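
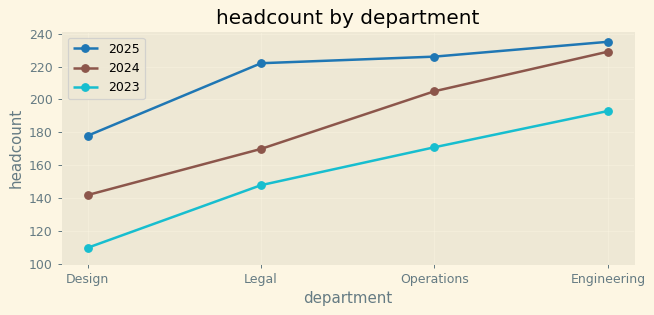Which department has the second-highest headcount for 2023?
Operations

Top 3 for 2023: Engineering ≈ 200, Operations ≈ 180, Legal ≈ 140.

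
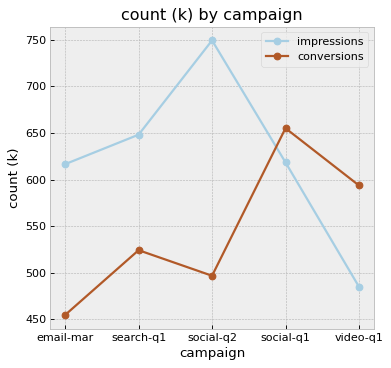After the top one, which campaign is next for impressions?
search-q1

Top 3 for impressions: social-q2 ≈ 750, search-q1 ≈ 650, social-q1 ≈ 625.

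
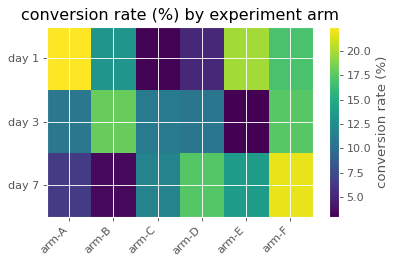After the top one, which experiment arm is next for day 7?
arm-D

Top 3 for day 7: arm-F ≈ 22, arm-D ≈ 18, arm-E ≈ 14.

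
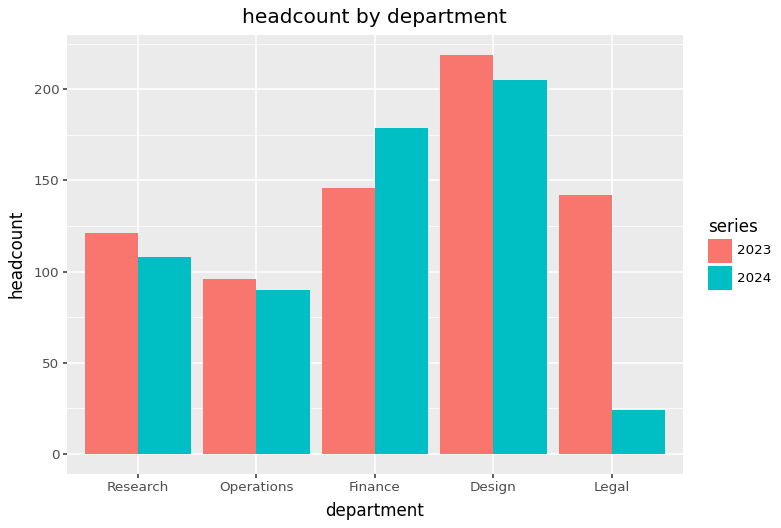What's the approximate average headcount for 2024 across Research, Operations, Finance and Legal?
(100 + 80 + 180 + 20) / 4 ≈ 95.

≈ 95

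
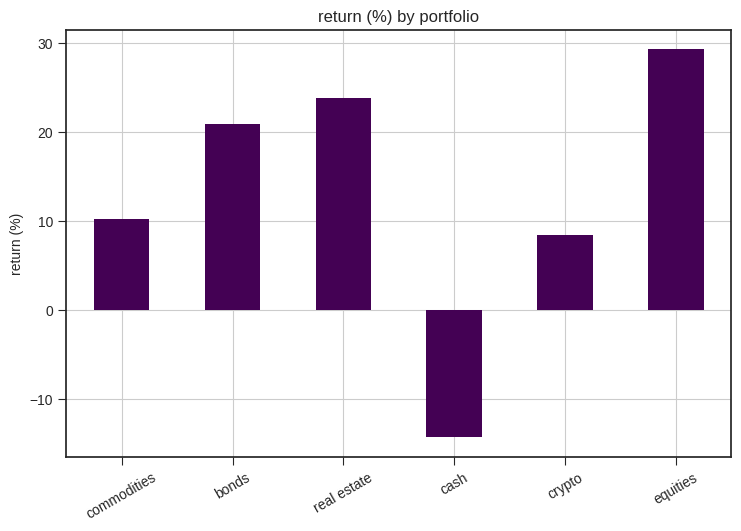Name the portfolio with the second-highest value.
Top 3: equities ≈ 30, real estate ≈ 25, bonds ≈ 20.

real estate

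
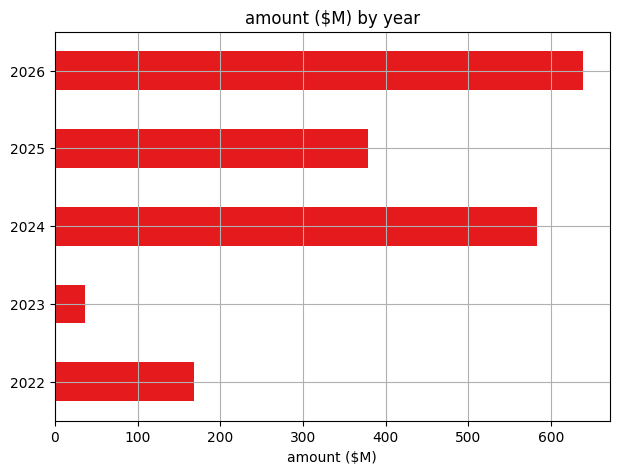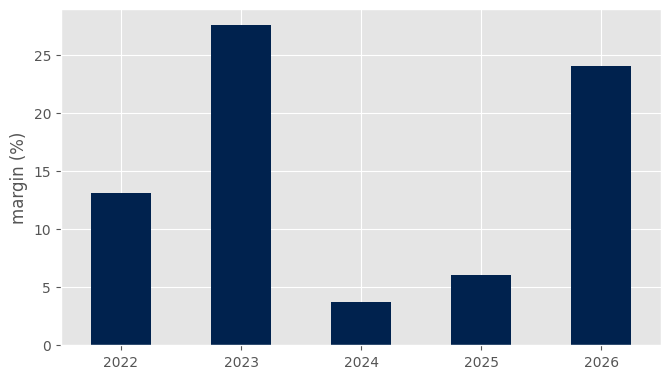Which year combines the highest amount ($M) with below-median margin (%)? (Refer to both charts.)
Chart 2 median margin (%) ≈ 15; below-median years: 2024, 2025. Among those, 2024 has the highest amount ($M) (≈ 600).

2024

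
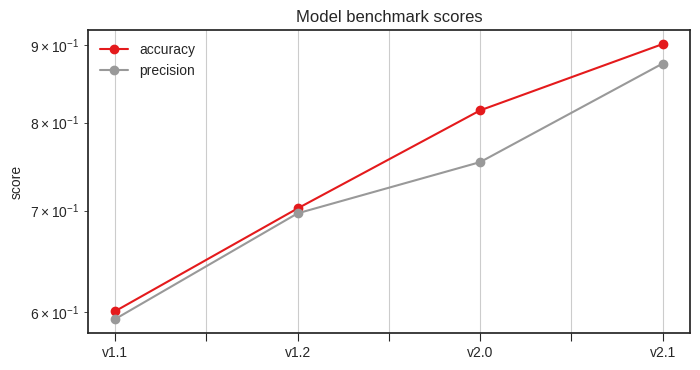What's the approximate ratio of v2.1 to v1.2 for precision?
v2.1 ≈ 0.90, v1.2 ≈ 0.70; 0.90/0.70 ≈ 1.29.

≈ 1.29×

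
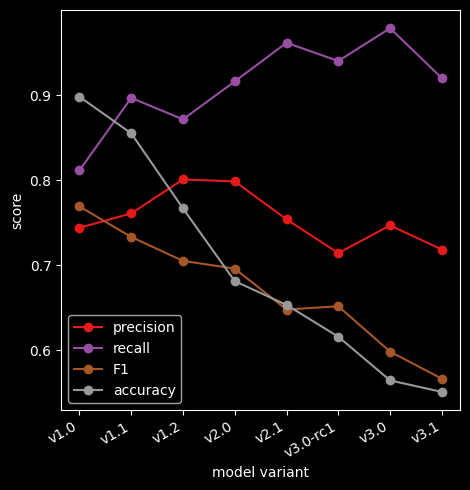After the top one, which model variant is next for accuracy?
v1.1

Top 3 for accuracy: v1.0 ≈ 0.90, v1.1 ≈ 0.85, v1.2 ≈ 0.75.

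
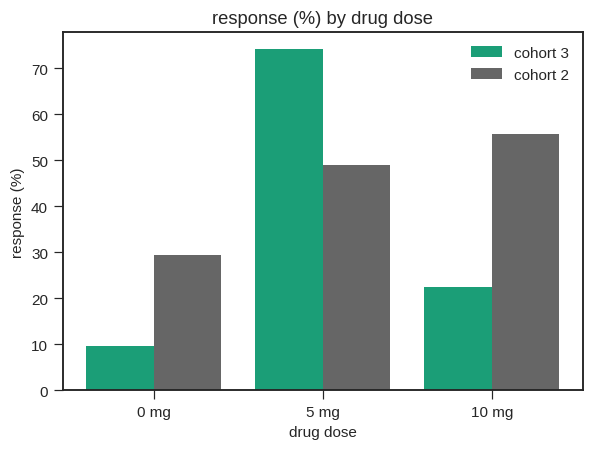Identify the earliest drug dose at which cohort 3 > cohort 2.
0 mg: cohort 3 ≈ 10 vs cohort 2 ≈ 30 (not yet); 5 mg: cohort 3 ≈ 70 vs cohort 2 ≈ 50 (first crossover).

5 mg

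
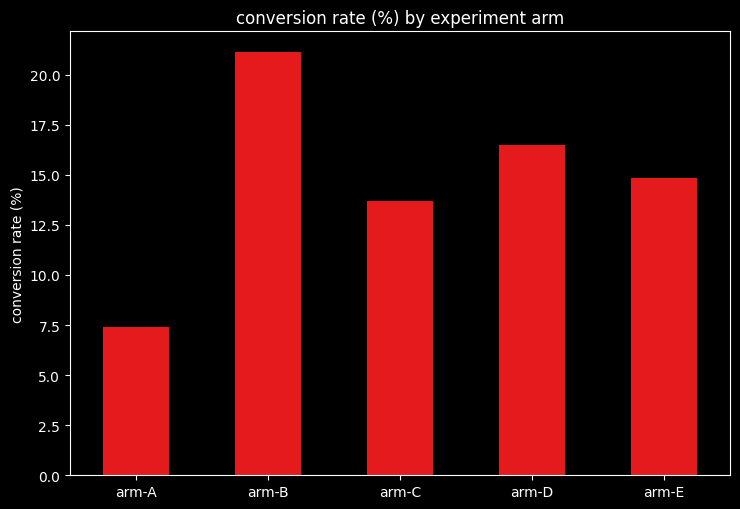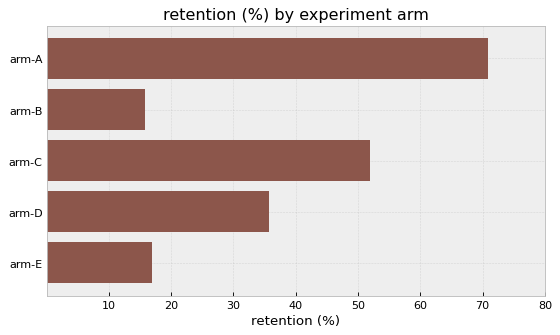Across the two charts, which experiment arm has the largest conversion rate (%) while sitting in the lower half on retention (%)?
Chart 2 median retention (%) ≈ 40; below-median experiment arms: arm-B, arm-E. Among those, arm-B has the highest conversion rate (%) (≈ 22).

arm-B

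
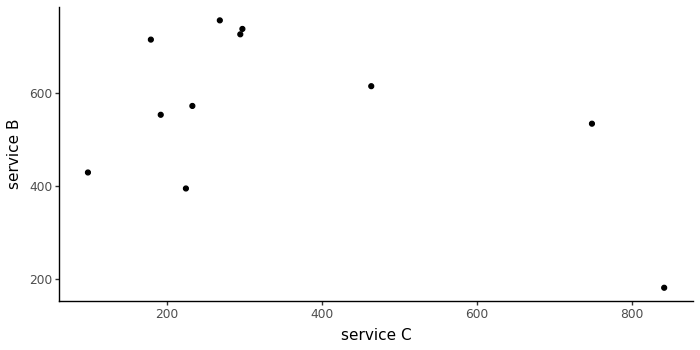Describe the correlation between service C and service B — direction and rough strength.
negative, moderate

Points are negatively correlated; moderate (|r| ≈ 0.5).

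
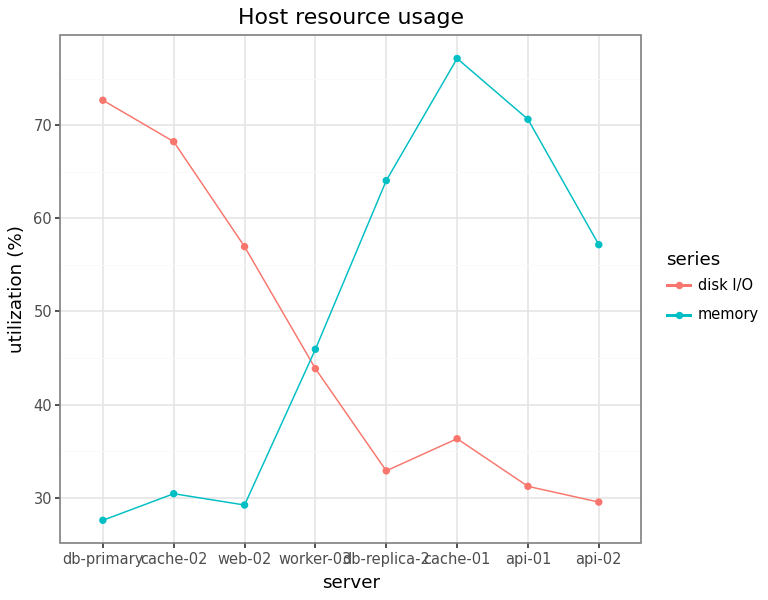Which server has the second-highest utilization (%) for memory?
Top 3 for memory: cache-01 ≈ 75, api-01 ≈ 70, db-replica-2 ≈ 65.

api-01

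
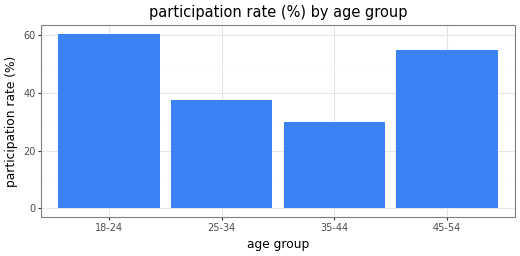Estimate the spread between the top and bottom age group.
≈ 30

Max 18-24 ≈ 60, min 35-44 ≈ 30; range ≈ 30.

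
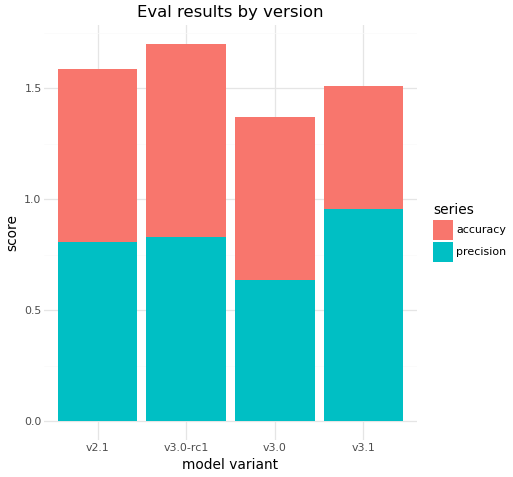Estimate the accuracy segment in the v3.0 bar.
≈ 0.8

accuracy top ≈ 1.4, bottom ≈ 0.6; segment ≈ 0.8.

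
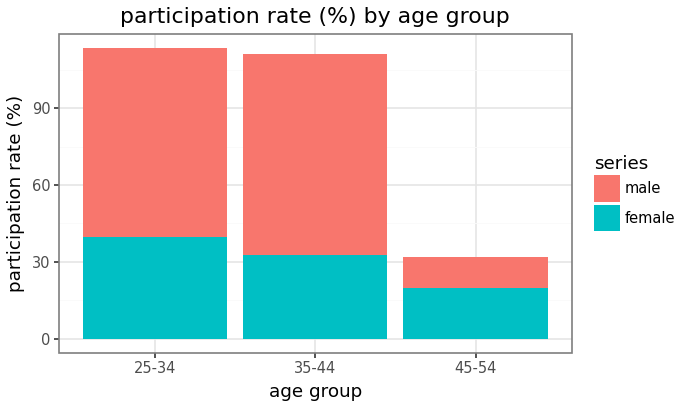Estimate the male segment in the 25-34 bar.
≈ 70

male top ≈ 110, bottom ≈ 40; segment ≈ 70.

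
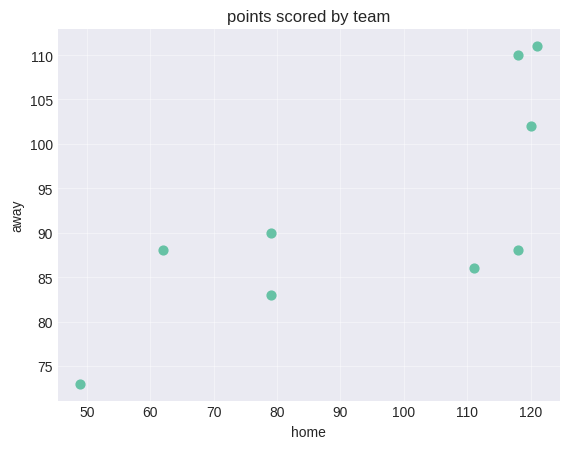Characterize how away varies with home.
Points are positively correlated; strong (|r| ≈ 0.8).

positive, strong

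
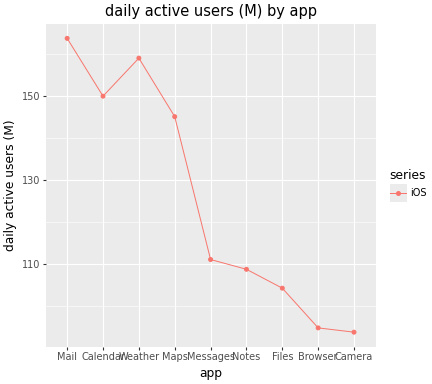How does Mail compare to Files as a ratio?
≈ 1.6×

Mail ≈ 160, Files ≈ 100; 160/100 ≈ 1.6.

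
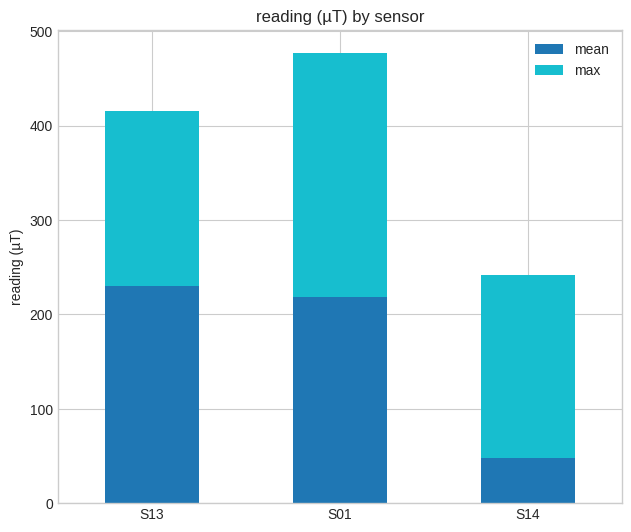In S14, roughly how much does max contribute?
max top ≈ 250, bottom ≈ 50; segment ≈ 200.

≈ 200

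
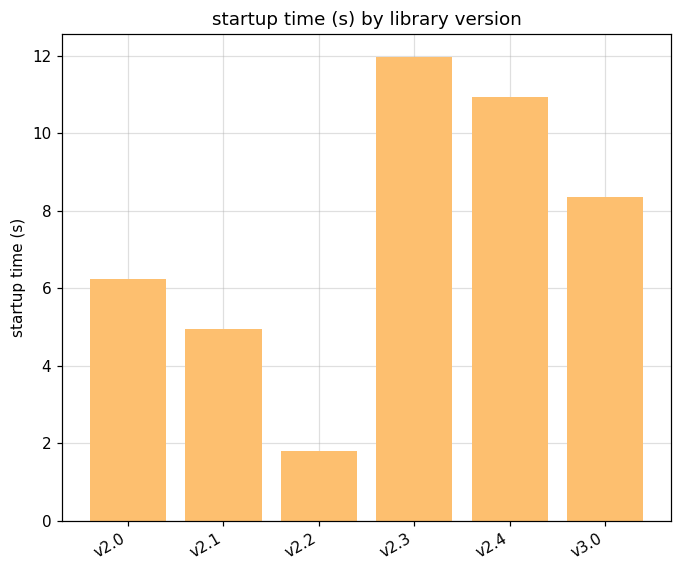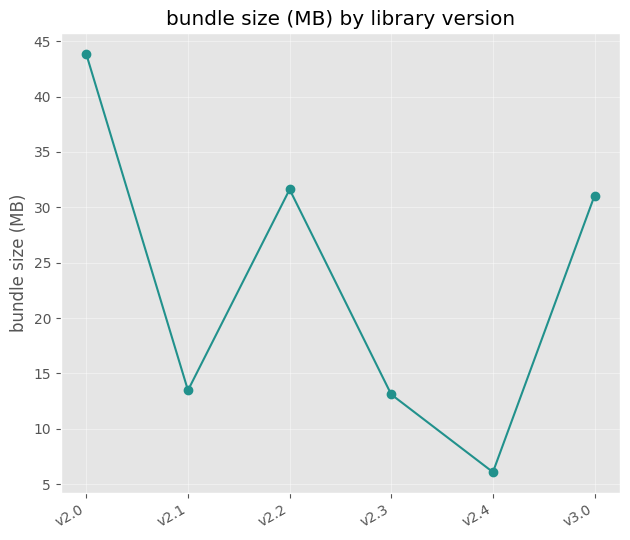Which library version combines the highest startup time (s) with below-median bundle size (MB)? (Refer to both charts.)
v2.3

Chart 2 median bundle size (MB) ≈ 20; below-median library versions: v2.1, v2.3, v2.4. Among those, v2.3 has the highest startup time (s) (≈ 12).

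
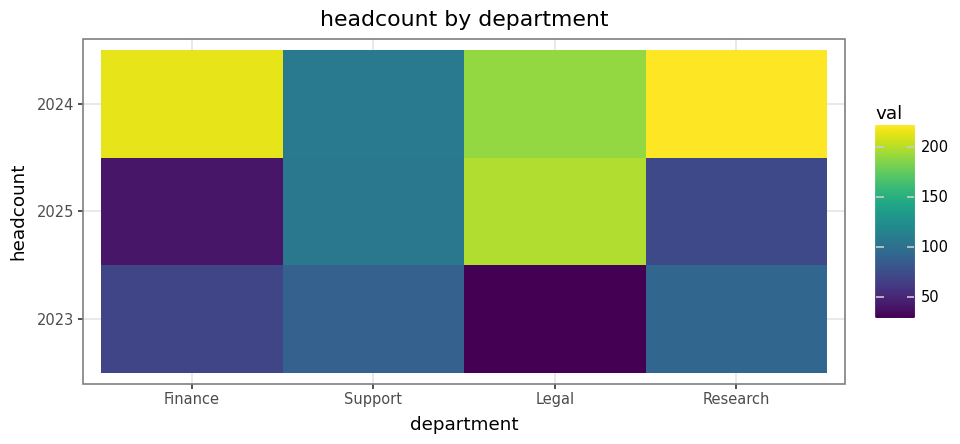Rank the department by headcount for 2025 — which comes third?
Top 4 for 2025: Legal ≈ 200, Support ≈ 100, Research ≈ 80, Finance ≈ 40.

Research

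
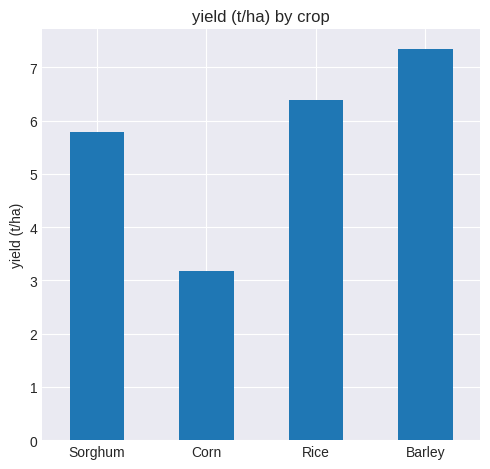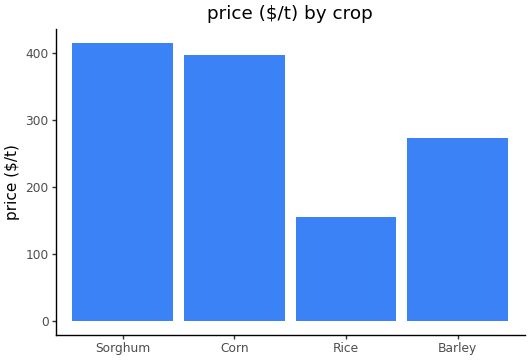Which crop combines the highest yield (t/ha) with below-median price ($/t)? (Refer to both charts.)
Chart 2 median price ($/t) ≈ 350; below-median crops: Rice, Barley. Among those, Barley has the highest yield (t/ha) (≈ 7).

Barley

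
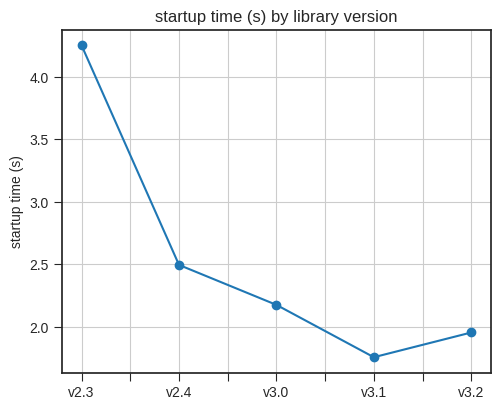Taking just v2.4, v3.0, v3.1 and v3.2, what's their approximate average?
≈ 2.12

(2.5 + 2.0 + 2.0 + 2.0) / 4 ≈ 2.12.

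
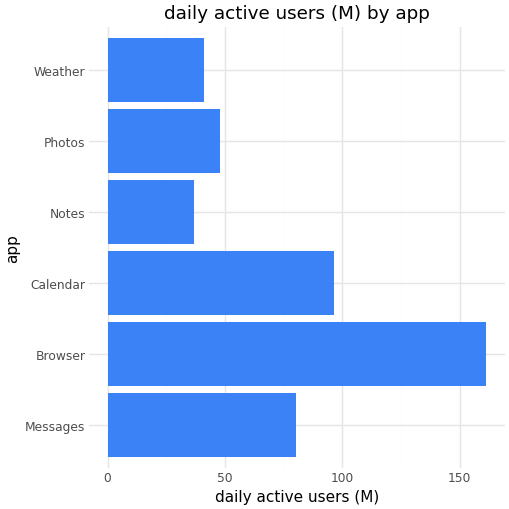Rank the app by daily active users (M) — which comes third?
Top 4: Browser ≈ 160, Calendar ≈ 100, Messages ≈ 80, Photos ≈ 40.

Messages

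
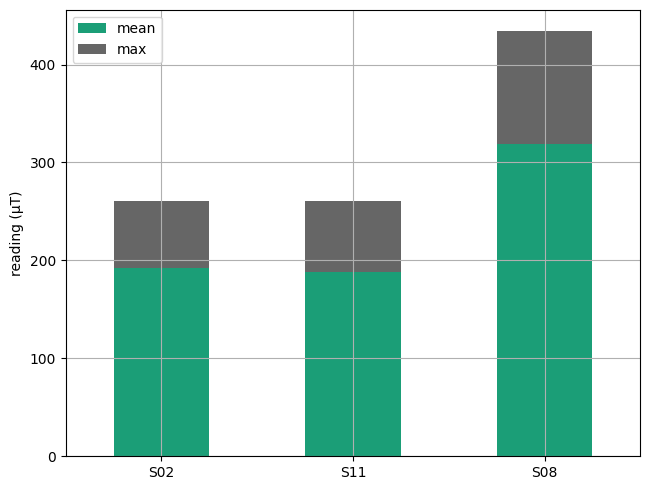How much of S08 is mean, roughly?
≈ 300

mean top ≈ 300, bottom ≈ 0; segment ≈ 300.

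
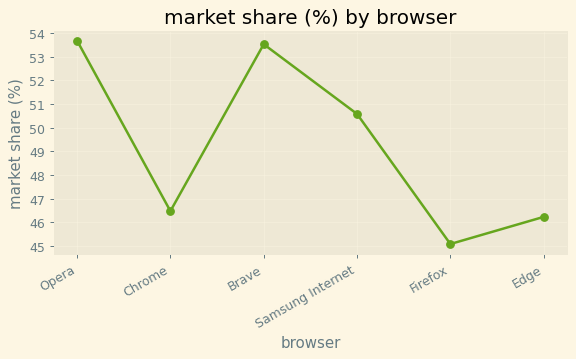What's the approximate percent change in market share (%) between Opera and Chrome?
≈ -14.8%

Opera ≈ 54, Chrome ≈ 46; (46 − 54) / 54 ≈ -14.8%.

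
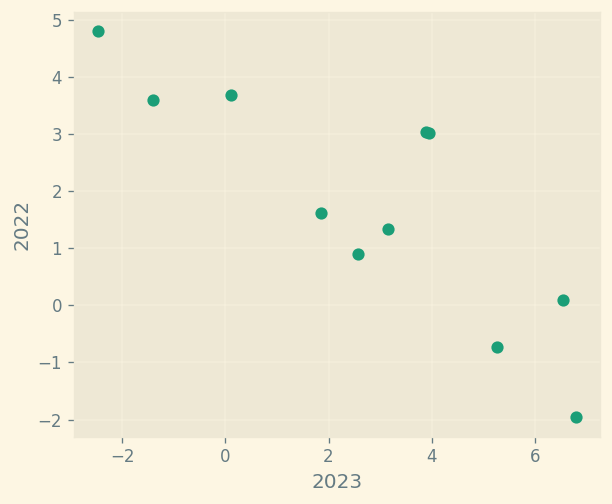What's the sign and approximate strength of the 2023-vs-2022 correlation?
Points are negatively correlated; strong (|r| ≈ 0.8).

negative, strong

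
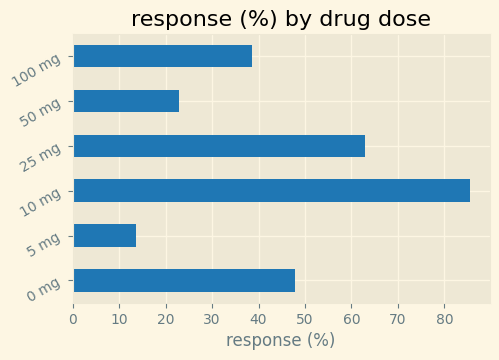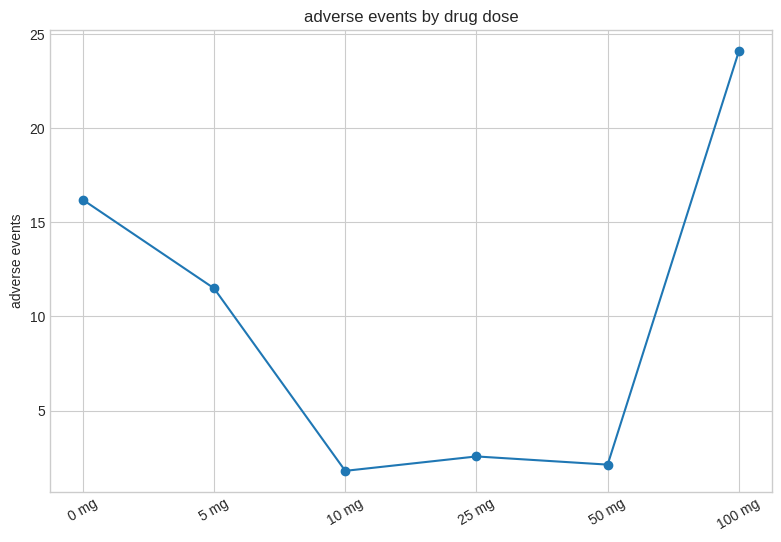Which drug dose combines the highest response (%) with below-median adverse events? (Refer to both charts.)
10 mg

Chart 2 median adverse events ≈ 5; below-median drug doses: 10 mg, 25 mg, 50 mg. Among those, 10 mg has the highest response (%) (≈ 90).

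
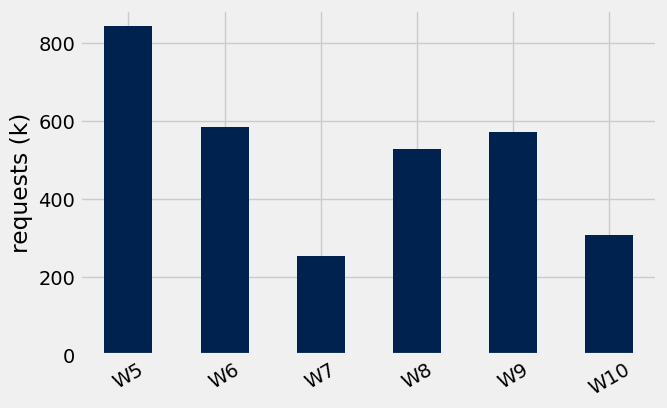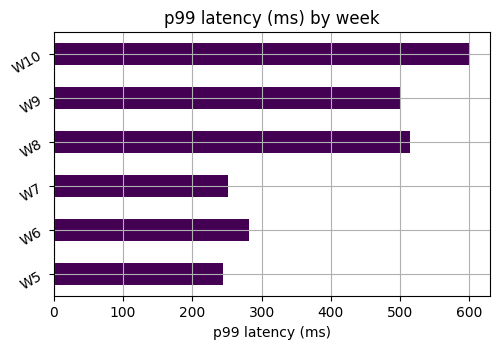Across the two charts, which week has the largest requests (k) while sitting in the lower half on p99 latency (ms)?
W5

Chart 2 median p99 latency (ms) ≈ 400; below-median weeks: W5, W6, W7. Among those, W5 has the highest requests (k) (≈ 800).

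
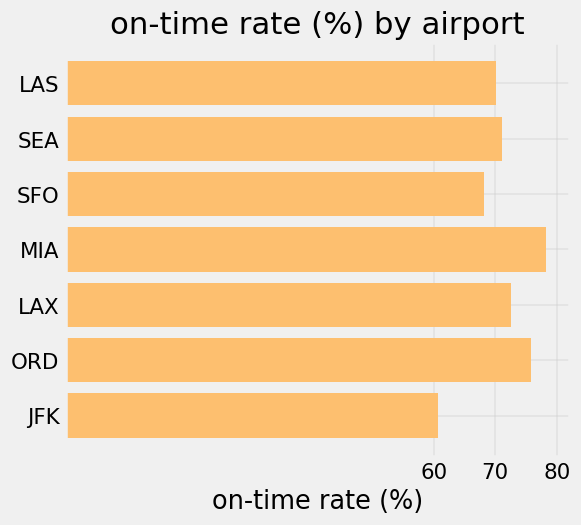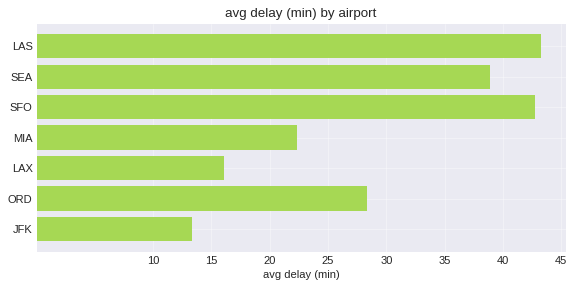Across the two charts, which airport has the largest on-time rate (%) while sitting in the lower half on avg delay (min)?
Chart 2 median avg delay (min) ≈ 30; below-median airports: MIA, LAX, JFK. Among those, MIA has the highest on-time rate (%) (≈ 80).

MIA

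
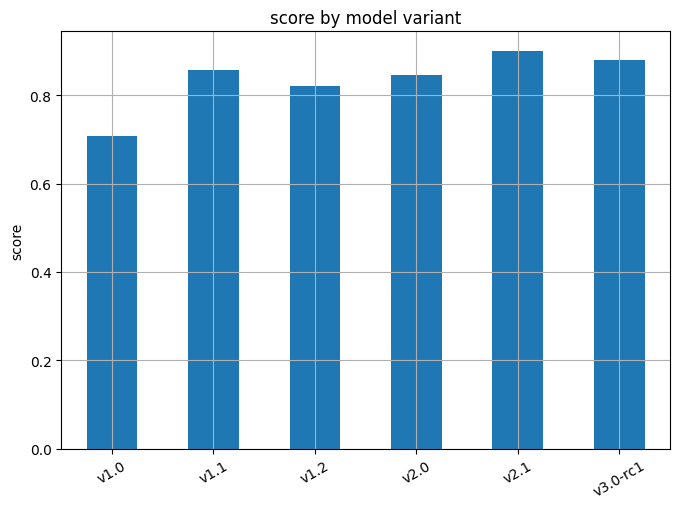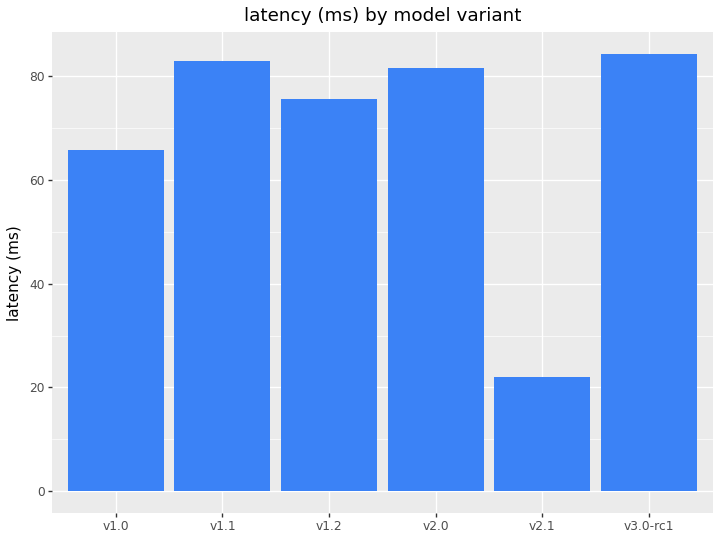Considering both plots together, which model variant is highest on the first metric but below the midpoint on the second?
v2.1

Chart 2 median latency (ms) ≈ 80; below-median model variants: v1.0, v1.2, v2.1. Among those, v2.1 has the highest score (≈ 0.9).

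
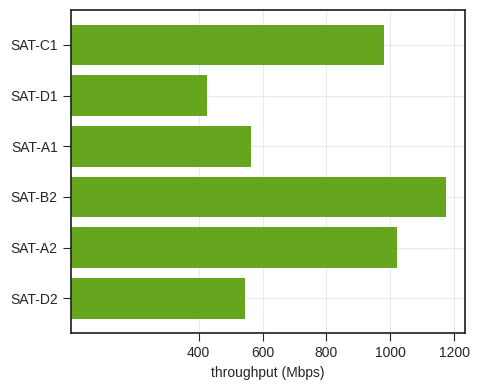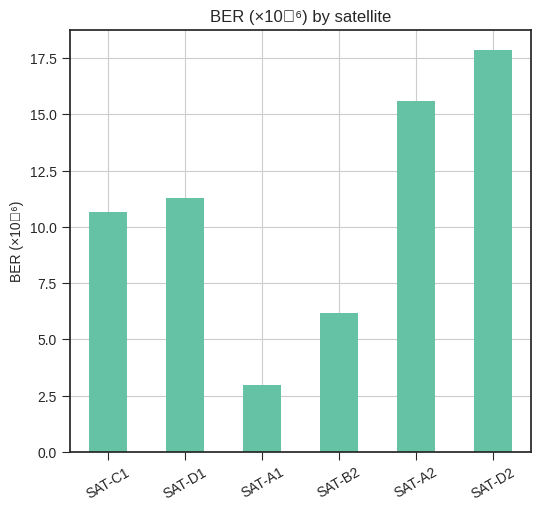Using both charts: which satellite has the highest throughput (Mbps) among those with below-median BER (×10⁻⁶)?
Chart 2 median BER (×10⁻⁶) ≈ 10; below-median satellites: SAT-C1, SAT-A1, SAT-B2. Among those, SAT-B2 has the highest throughput (Mbps) (≈ 1200).

SAT-B2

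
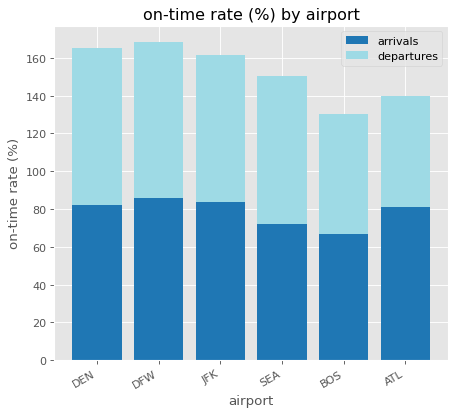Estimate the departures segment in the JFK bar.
departures top ≈ 160, bottom ≈ 80; segment ≈ 80.

≈ 80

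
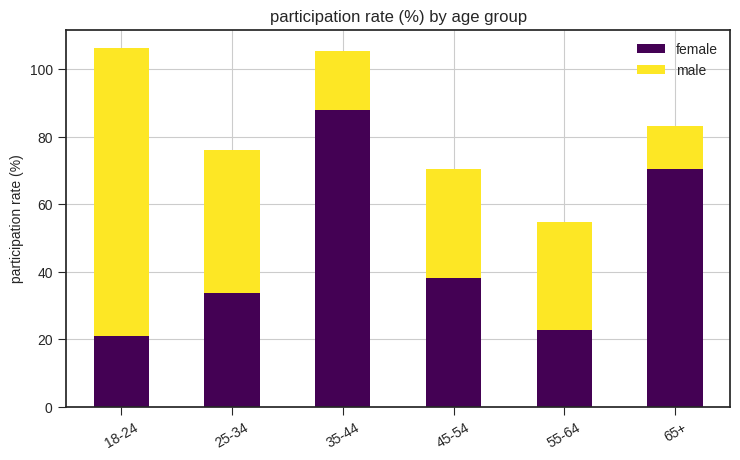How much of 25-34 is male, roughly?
≈ 50

male top ≈ 80, bottom ≈ 30; segment ≈ 50.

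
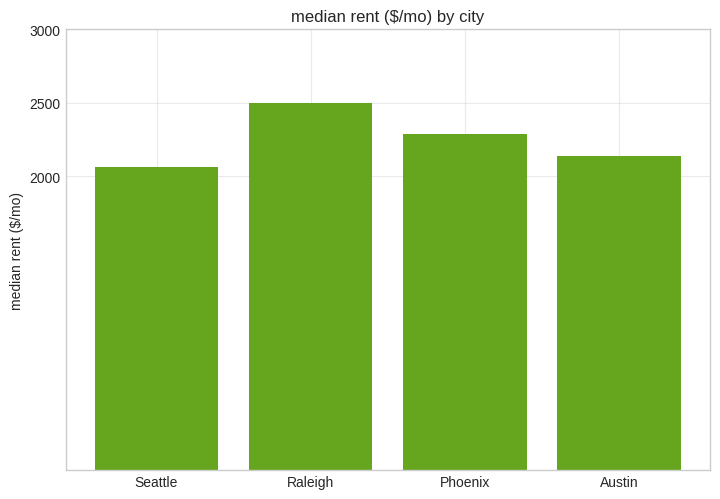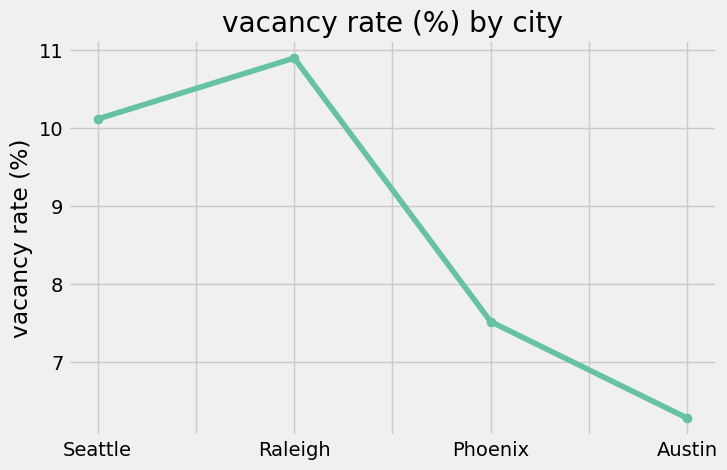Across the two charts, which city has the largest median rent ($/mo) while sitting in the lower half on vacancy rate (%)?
Chart 2 median vacancy rate (%) ≈ 9; below-median cities: Phoenix, Austin. Among those, Phoenix has the highest median rent ($/mo) (≈ 2500).

Phoenix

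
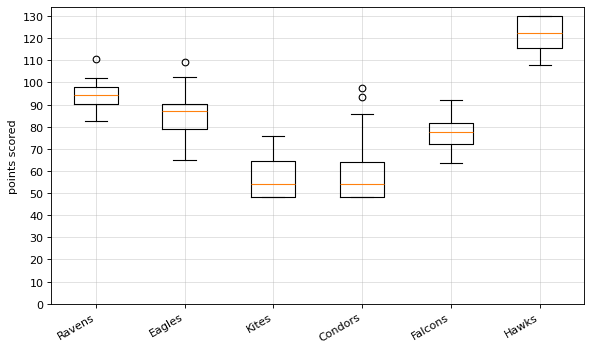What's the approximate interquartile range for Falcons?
≈ 10

Q3 ≈ 80, Q1 ≈ 70; IQR ≈ 10.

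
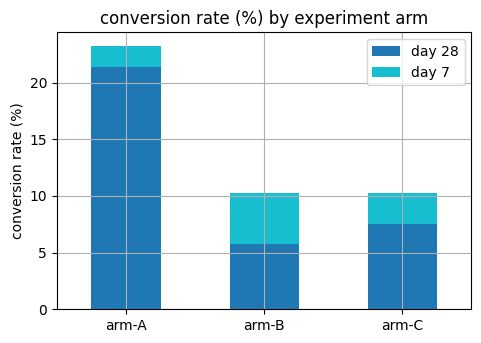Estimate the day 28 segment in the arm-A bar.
day 28 top ≈ 22, bottom ≈ 0; segment ≈ 22.

≈ 22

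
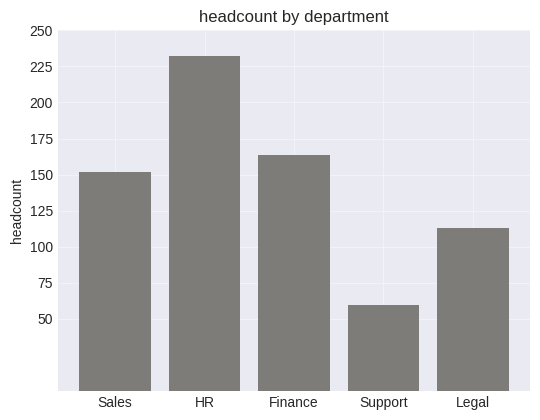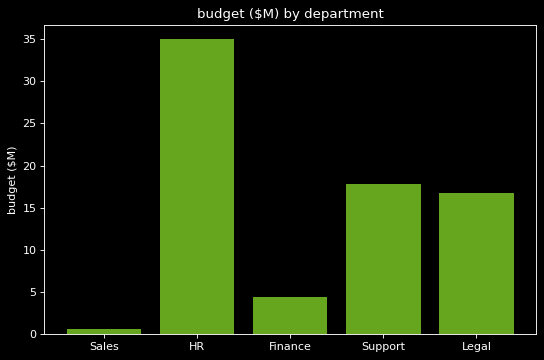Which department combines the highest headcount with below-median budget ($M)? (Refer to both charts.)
Chart 2 median budget ($M) ≈ 15; below-median departments: Sales, Finance. Among those, Finance has the highest headcount (≈ 175).

Finance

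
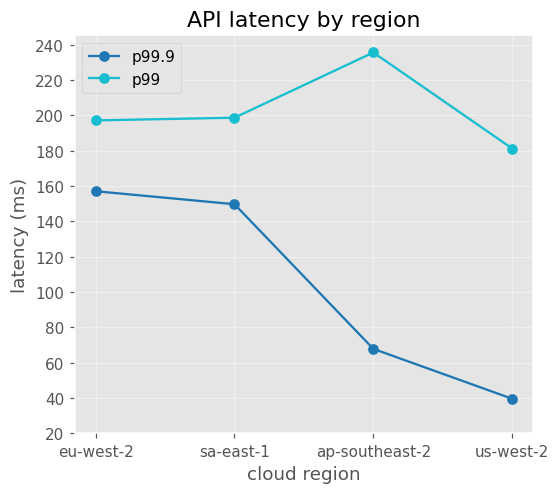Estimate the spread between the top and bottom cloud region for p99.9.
Max eu-west-2 ≈ 160, min us-west-2 ≈ 40; range ≈ 120.

≈ 120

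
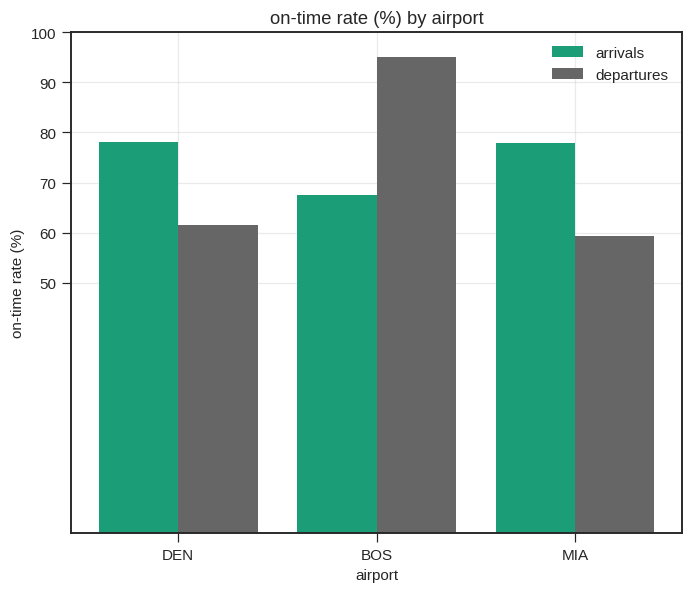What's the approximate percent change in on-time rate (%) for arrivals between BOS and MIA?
BOS ≈ 70, MIA ≈ 80; (80 − 70) / 70 ≈ +14.3%.

≈ +14.3%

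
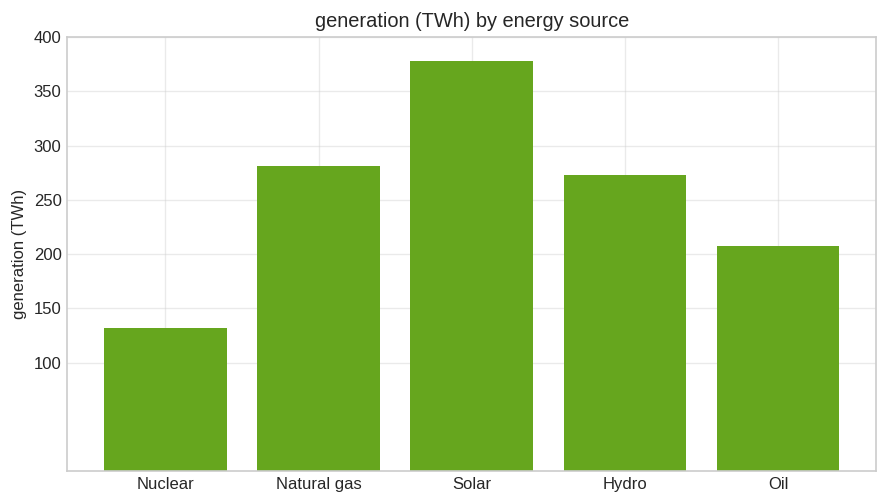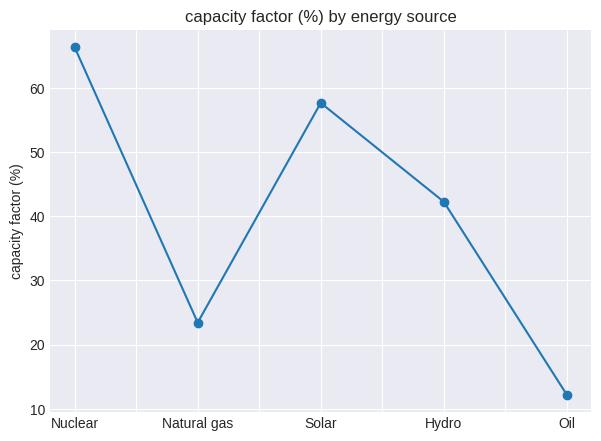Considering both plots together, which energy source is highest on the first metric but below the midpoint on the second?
Chart 2 median capacity factor (%) ≈ 40; below-median energy sources: Natural gas, Oil. Among those, Natural gas has the highest generation (TWh) (≈ 300).

Natural gas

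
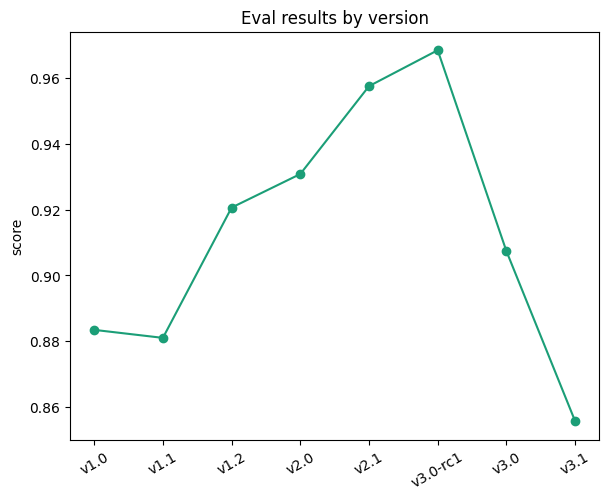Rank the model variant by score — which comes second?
Top 3: v3.0-rc1 ≈ 0.97, v2.1 ≈ 0.96, v2.0 ≈ 0.93.

v2.1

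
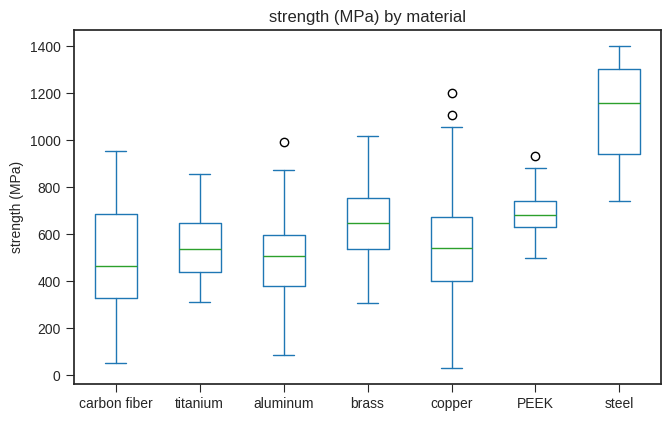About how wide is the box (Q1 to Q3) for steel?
≈ 400

Q3 ≈ 1300, Q1 ≈ 900; IQR ≈ 400.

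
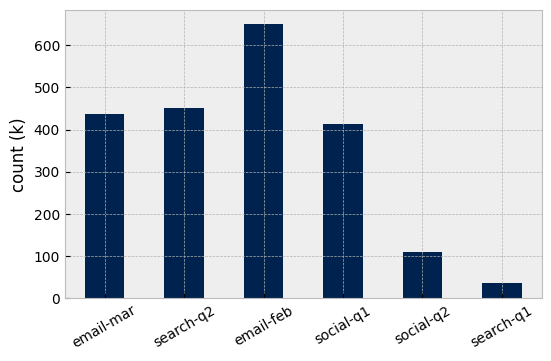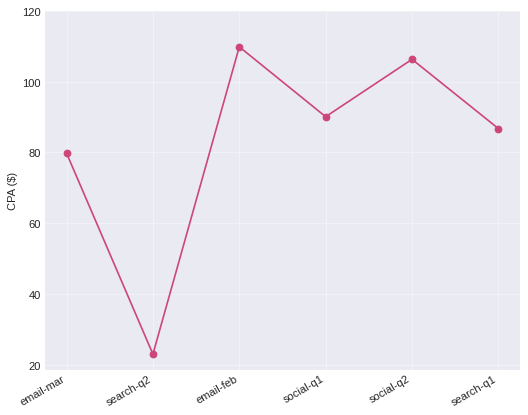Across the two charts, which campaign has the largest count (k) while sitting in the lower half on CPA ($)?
Chart 2 median CPA ($) ≈ 80; below-median campaigns: email-mar, search-q2, search-q1. Among those, search-q2 has the highest count (k) (≈ 500).

search-q2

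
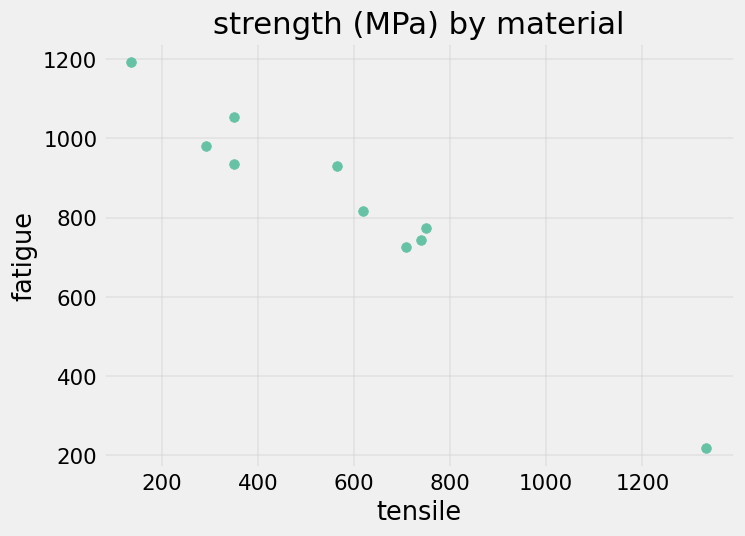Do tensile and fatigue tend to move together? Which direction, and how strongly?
Points are negatively correlated; strong (|r| ≈ 1.0).

negative, strong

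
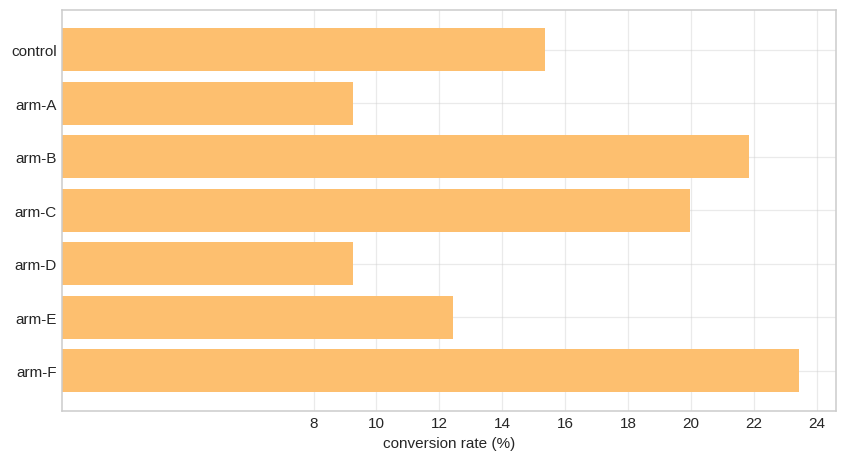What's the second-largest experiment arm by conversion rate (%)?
Top 3: arm-F ≈ 24, arm-B ≈ 22, arm-C ≈ 20.

arm-B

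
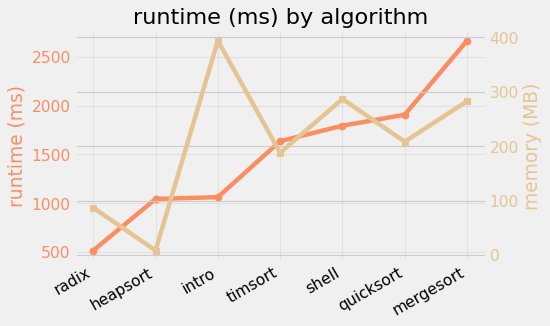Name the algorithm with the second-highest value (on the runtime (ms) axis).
quicksort

Top 3 (on the runtime (ms) axis): mergesort ≈ 2600, quicksort ≈ 2000, shell ≈ 1800.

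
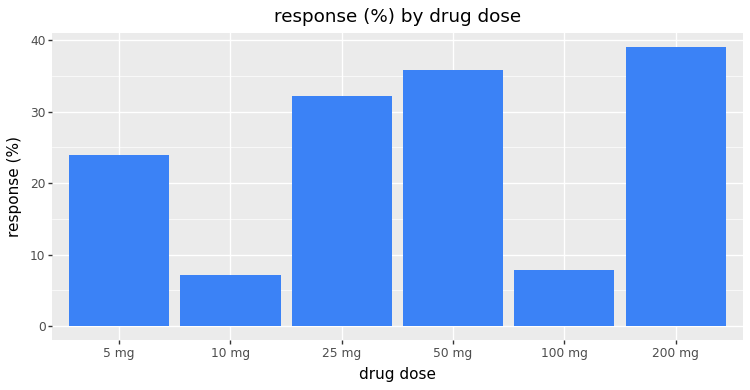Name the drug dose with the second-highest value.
50 mg

Top 3: 200 mg ≈ 40, 50 mg ≈ 35, 25 mg ≈ 30.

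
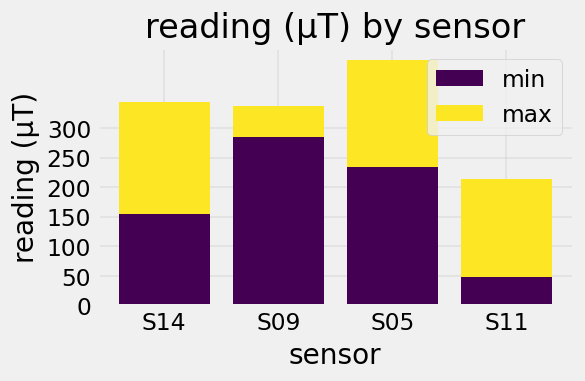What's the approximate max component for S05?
≈ 150

max top ≈ 400, bottom ≈ 250; segment ≈ 150.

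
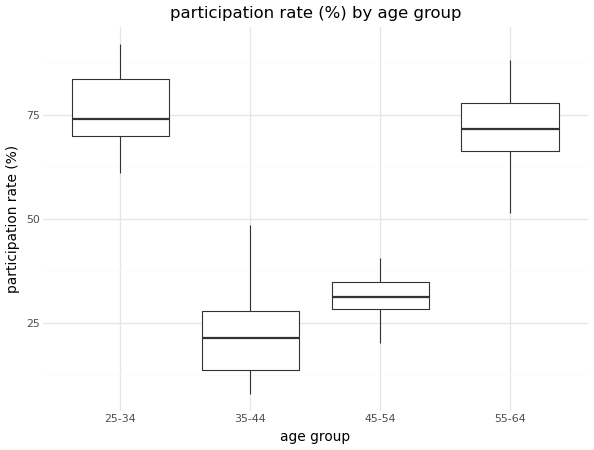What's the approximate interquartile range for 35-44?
≈ 15

Q3 ≈ 30, Q1 ≈ 15; IQR ≈ 15.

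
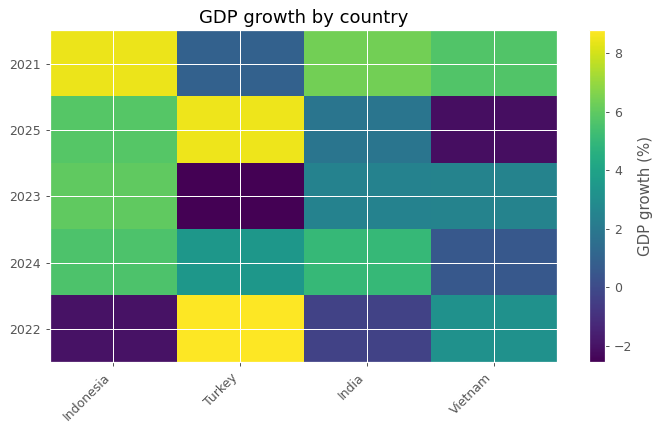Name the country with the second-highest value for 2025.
Top 3 for 2025: Turkey ≈ 8, Indonesia ≈ 6, India ≈ 2.

Indonesia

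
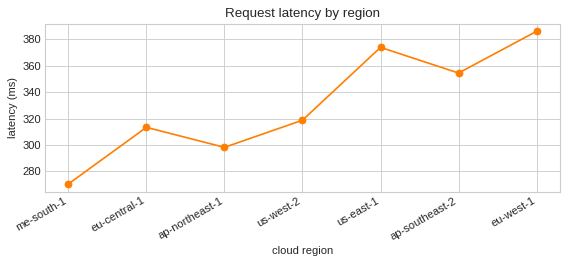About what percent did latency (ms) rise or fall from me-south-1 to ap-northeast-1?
me-south-1 ≈ 270, ap-northeast-1 ≈ 300; (300 − 270) / 270 ≈ +11.1%.

≈ +11.1%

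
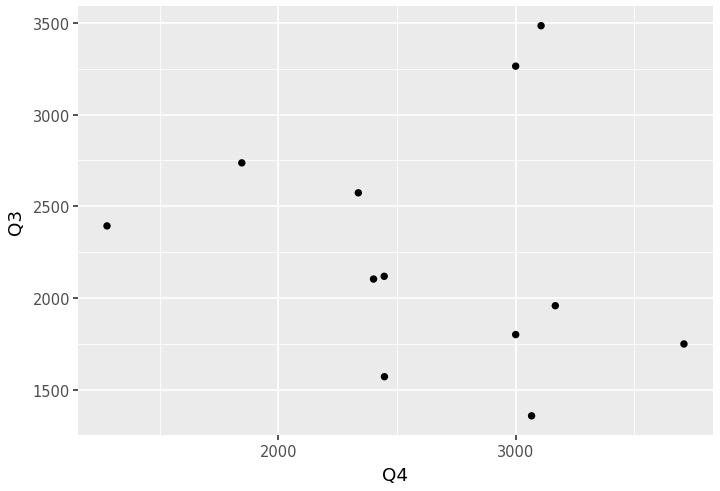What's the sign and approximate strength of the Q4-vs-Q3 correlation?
no clear correlation

Points are roughly uncorrelated; weak (|r| ≈ 0.2).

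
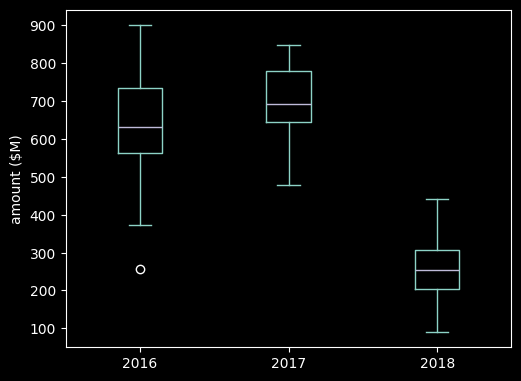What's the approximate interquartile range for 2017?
Q3 ≈ 800, Q1 ≈ 650; IQR ≈ 150.

≈ 150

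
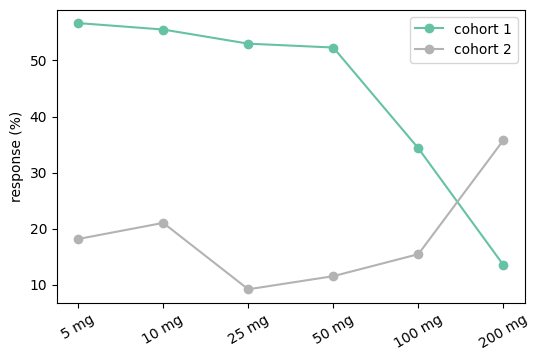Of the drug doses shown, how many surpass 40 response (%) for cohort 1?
Above 40: 5 mg, 10 mg, 25 mg, 50 mg.

4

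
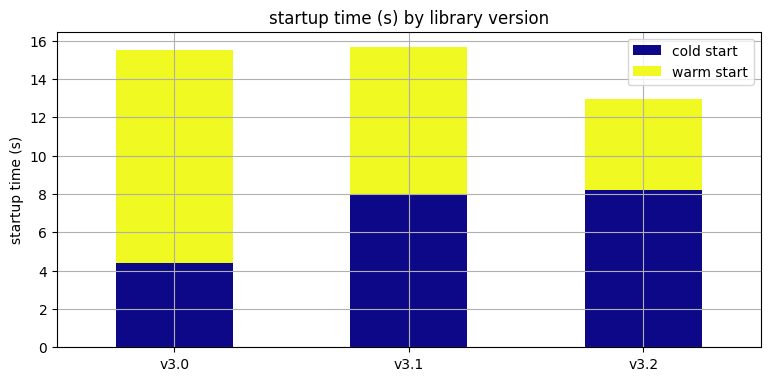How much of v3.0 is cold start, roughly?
≈ 4

cold start top ≈ 4, bottom ≈ 0; segment ≈ 4.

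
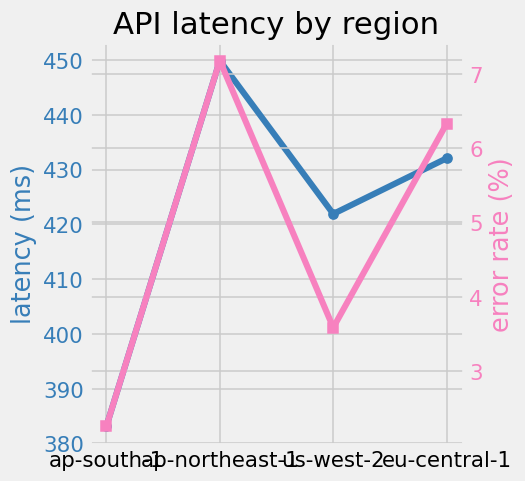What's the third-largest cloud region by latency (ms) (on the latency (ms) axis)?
Top 4 (on the latency (ms) axis): ap-northeast-1 ≈ 450, eu-central-1 ≈ 430, us-west-2 ≈ 420, ap-south-1 ≈ 380.

us-west-2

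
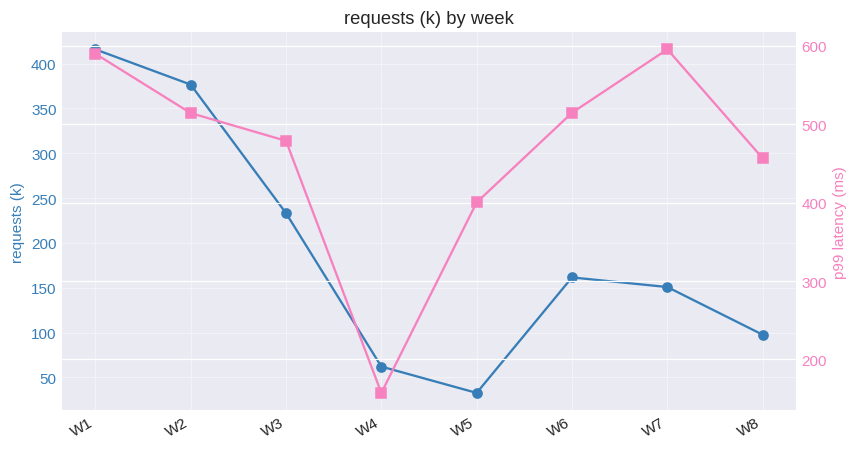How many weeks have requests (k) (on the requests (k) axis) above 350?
Above 350: W1, W2.

2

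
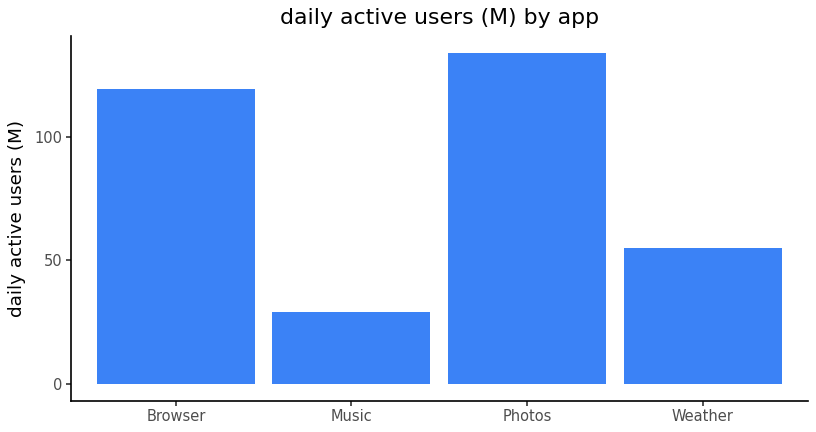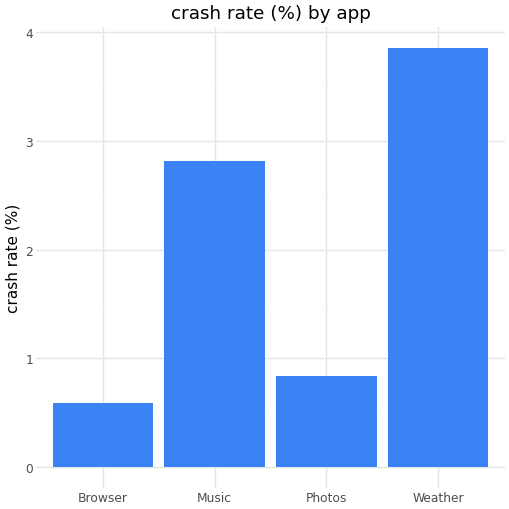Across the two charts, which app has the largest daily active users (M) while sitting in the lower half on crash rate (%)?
Chart 2 median crash rate (%) ≈ 2; below-median apps: Browser, Photos. Among those, Photos has the highest daily active users (M) (≈ 140).

Photos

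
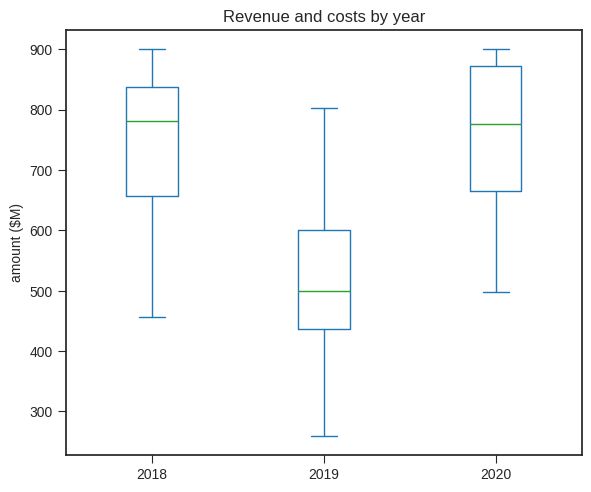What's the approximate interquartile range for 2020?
Q3 ≈ 875, Q1 ≈ 675; IQR ≈ 200.

≈ 200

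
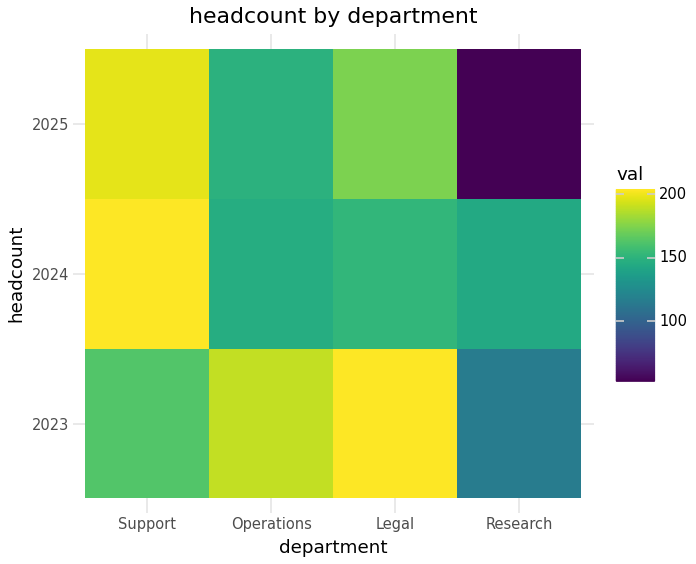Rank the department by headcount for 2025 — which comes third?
Operations

Top 4 for 2025: Support ≈ 200, Legal ≈ 180, Operations ≈ 140, Research ≈ 60.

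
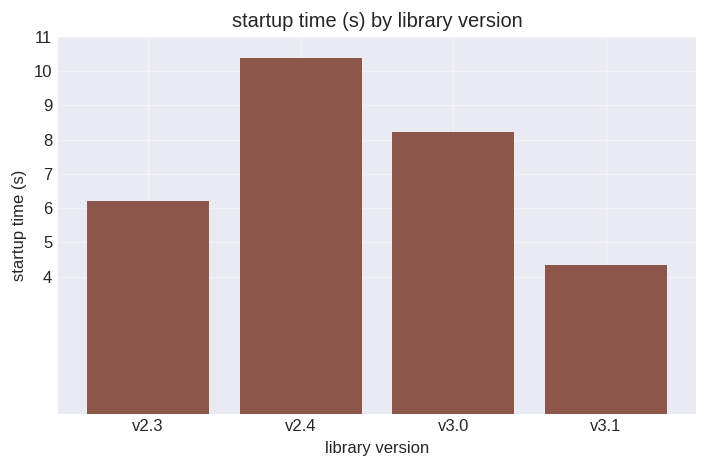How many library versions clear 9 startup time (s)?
1

Above 9: v2.4.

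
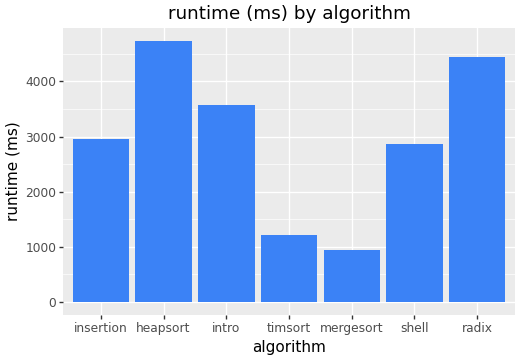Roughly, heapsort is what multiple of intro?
heapsort ≈ 4500, intro ≈ 3500; 4500/3500 ≈ 1.29.

≈ 1.29×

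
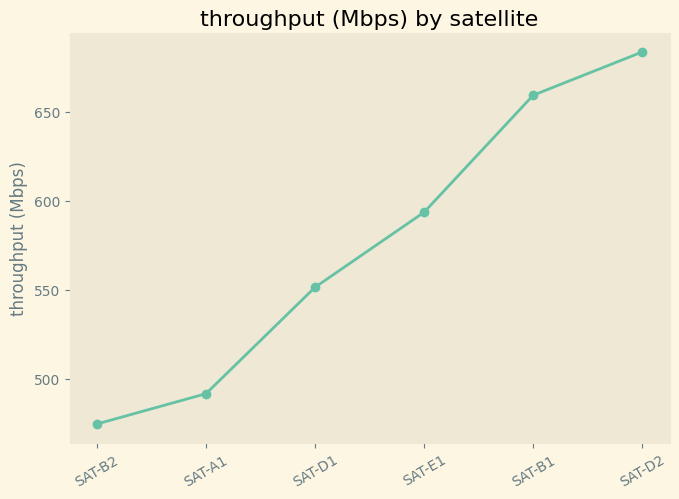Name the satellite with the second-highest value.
Top 3: SAT-D2 ≈ 680, SAT-B1 ≈ 660, SAT-E1 ≈ 600.

SAT-B1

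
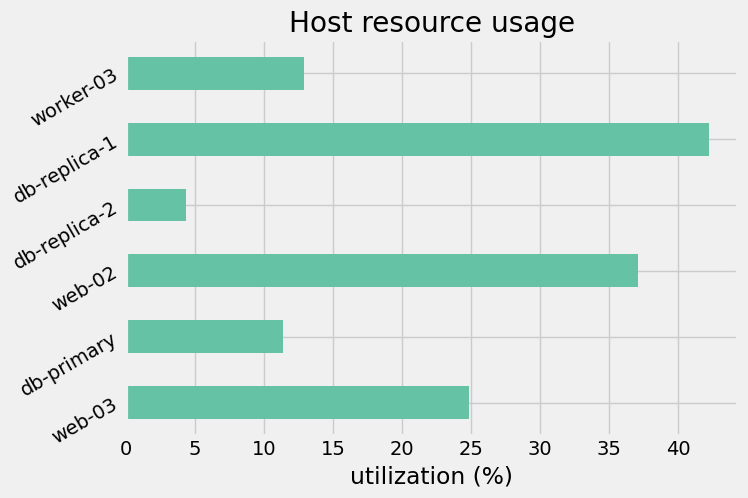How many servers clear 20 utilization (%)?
3

Above 20: web-03, web-02, db-replica-1.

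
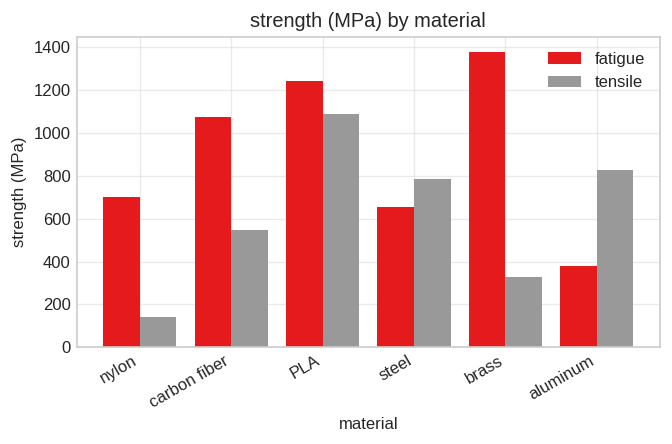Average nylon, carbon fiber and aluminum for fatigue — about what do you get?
≈ 733

(800 + 1000 + 400) / 3 ≈ 733.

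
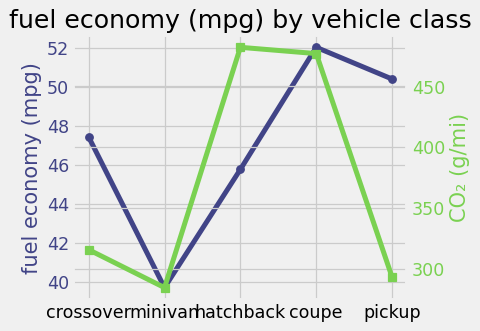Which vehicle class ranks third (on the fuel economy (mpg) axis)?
Top 4 (on the fuel economy (mpg) axis): coupe ≈ 52, pickup ≈ 50, crossover ≈ 48, hatchback ≈ 46.

crossover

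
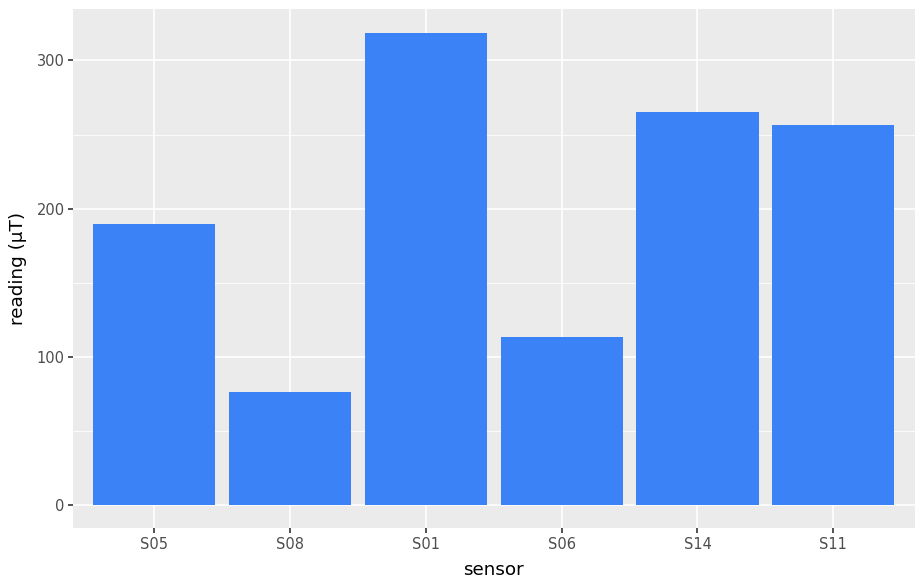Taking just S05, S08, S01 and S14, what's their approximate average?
(200 + 100 + 300 + 250) / 4 ≈ 212.

≈ 212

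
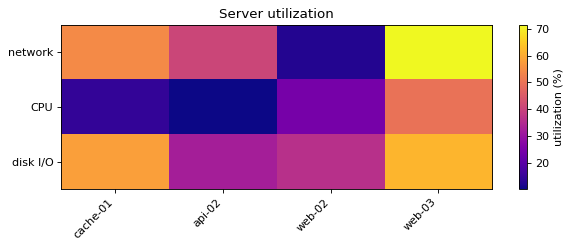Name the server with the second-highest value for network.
cache-01

Top 3 for network: web-03 ≈ 70, cache-01 ≈ 50, api-02 ≈ 40.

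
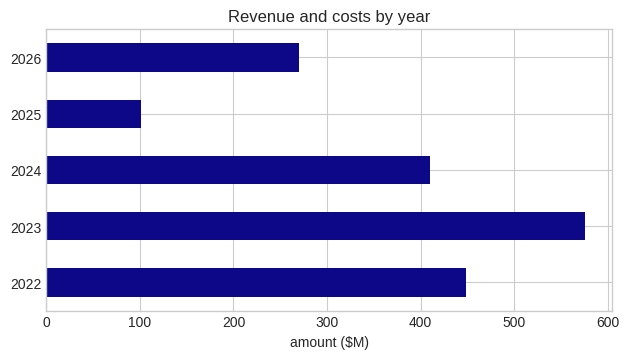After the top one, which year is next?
2022

Top 3: 2023 ≈ 600, 2022 ≈ 450, 2024 ≈ 400.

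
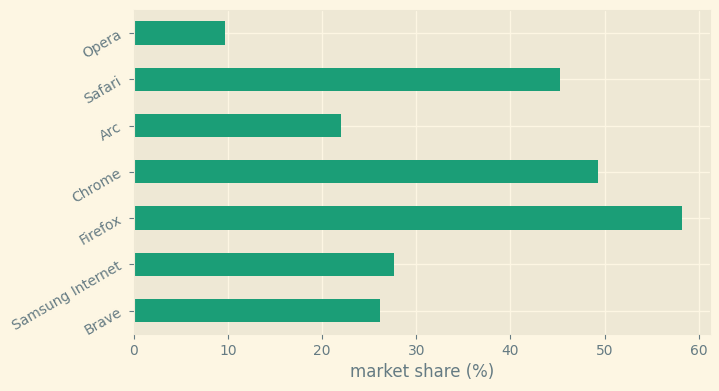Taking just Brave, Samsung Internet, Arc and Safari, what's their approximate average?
(25 + 30 + 20 + 45) / 4 ≈ 30.

≈ 30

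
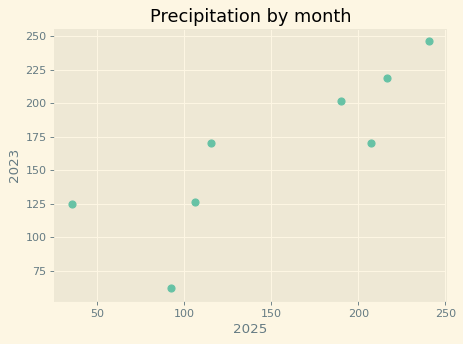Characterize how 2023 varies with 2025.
positive, strong

Points are positively correlated; strong (|r| ≈ 0.8).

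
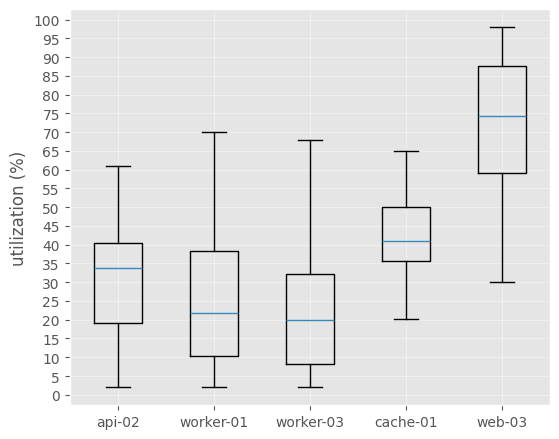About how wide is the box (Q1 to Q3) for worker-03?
≈ 20

Q3 ≈ 30, Q1 ≈ 10; IQR ≈ 20.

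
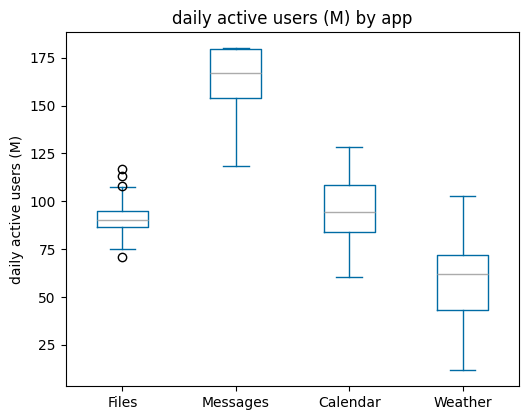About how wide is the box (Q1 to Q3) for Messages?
≈ 30

Q3 ≈ 180, Q1 ≈ 150; IQR ≈ 30.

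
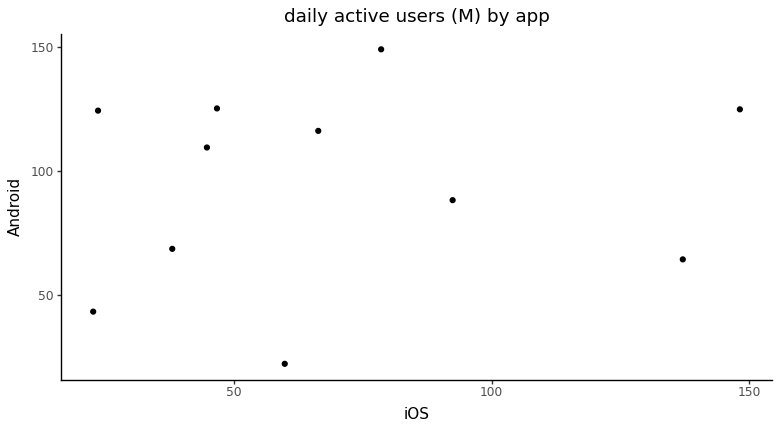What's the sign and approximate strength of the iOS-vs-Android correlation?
no clear correlation

Points are roughly uncorrelated; weak (|r| ≈ 0.1).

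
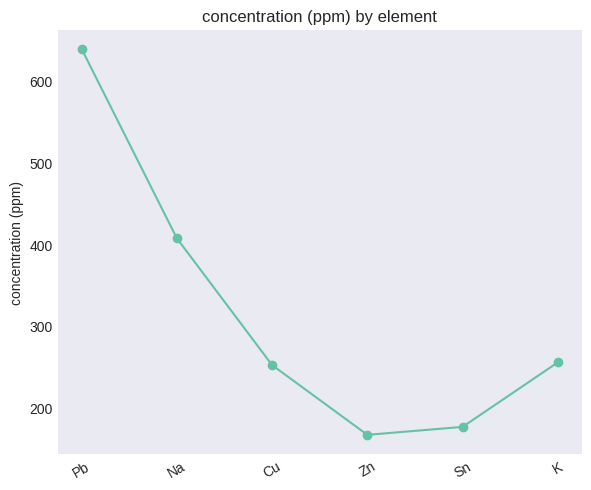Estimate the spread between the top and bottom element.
≈ 500

Max Pb ≈ 650, min Zn ≈ 150; range ≈ 500.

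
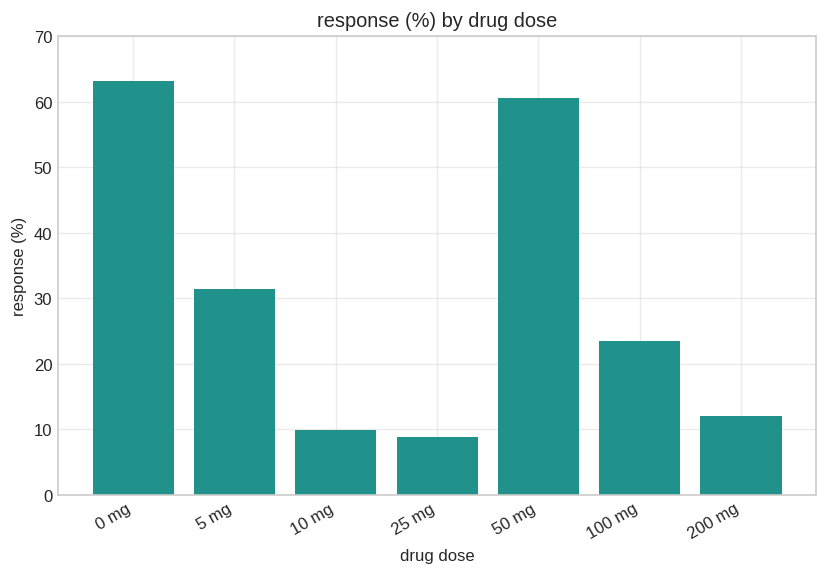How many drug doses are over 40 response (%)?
Above 40: 0 mg, 50 mg.

2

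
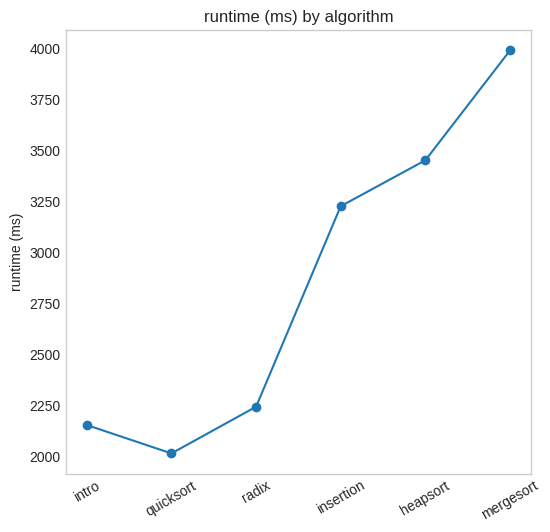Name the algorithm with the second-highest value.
heapsort

Top 3: mergesort ≈ 4000, heapsort ≈ 3400, insertion ≈ 3200.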